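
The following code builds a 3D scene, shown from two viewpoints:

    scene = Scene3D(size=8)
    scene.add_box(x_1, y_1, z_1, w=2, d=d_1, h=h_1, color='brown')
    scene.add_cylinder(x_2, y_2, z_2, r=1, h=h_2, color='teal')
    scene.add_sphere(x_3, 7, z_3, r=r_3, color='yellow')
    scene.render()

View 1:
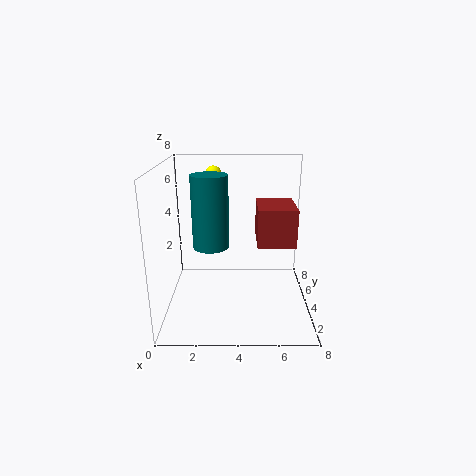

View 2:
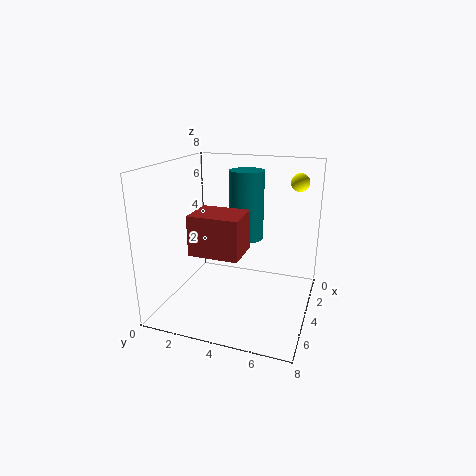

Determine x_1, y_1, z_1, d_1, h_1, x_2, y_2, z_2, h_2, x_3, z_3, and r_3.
x_1 = 5, y_1 = 2.5, z_1 = 4, d_1 = 2.5, h_1 = 2, x_2 = 2.5, y_2 = 4, z_2 = 3.5, h_2 = 4, x_3 = 2.5, z_3 = 7, r_3 = 0.5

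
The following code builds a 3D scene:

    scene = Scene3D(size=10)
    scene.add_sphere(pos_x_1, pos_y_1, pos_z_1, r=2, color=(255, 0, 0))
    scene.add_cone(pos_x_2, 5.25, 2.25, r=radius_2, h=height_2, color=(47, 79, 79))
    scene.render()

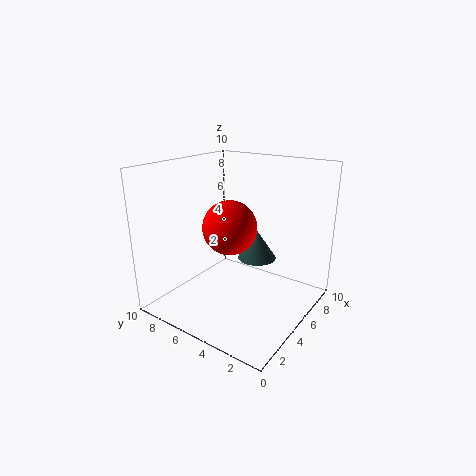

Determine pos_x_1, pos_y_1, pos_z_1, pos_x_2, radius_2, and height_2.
pos_x_1 = 5.75; pos_y_1 = 6.25; pos_z_1 = 5.25; pos_x_2 = 8; radius_2 = 1.5; height_2 = 2.25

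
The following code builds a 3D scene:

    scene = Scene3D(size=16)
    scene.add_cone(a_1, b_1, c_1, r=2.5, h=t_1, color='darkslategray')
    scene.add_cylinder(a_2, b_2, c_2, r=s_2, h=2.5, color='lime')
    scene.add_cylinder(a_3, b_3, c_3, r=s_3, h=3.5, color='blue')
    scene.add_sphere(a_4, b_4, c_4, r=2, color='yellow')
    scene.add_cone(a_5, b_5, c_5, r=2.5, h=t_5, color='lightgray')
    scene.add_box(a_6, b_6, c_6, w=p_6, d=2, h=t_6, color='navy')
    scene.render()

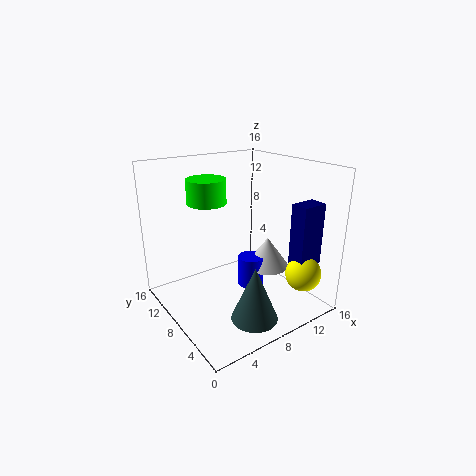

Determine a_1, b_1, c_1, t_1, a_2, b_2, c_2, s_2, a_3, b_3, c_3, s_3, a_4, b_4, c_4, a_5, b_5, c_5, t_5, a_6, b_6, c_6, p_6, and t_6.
a_1 = 7, b_1 = 3.5, c_1 = 0.5, t_1 = 6, a_2 = 4.5, b_2 = 8.5, c_2 = 12.5, s_2 = 2, a_3 = 9.5, b_3 = 7.5, c_3 = 2, s_3 = 1.5, a_4 = 13.5, b_4 = 3, c_4 = 4, a_5 = 11.5, b_5 = 7, c_5 = 4, t_5 = 3.5, a_6 = 12.5, b_6 = 2.5, c_6 = 5, p_6 = 3, t_6 = 7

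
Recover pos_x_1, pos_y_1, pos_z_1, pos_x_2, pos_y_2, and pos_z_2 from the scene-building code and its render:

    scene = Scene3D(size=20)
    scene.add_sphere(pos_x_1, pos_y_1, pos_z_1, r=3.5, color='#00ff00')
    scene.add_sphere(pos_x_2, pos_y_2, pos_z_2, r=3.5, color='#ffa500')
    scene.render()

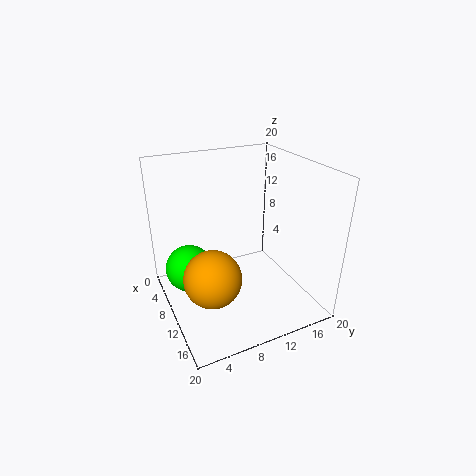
pos_x_1 = 5.5
pos_y_1 = 4
pos_z_1 = 4
pos_x_2 = 15.5
pos_y_2 = 4
pos_z_2 = 8.5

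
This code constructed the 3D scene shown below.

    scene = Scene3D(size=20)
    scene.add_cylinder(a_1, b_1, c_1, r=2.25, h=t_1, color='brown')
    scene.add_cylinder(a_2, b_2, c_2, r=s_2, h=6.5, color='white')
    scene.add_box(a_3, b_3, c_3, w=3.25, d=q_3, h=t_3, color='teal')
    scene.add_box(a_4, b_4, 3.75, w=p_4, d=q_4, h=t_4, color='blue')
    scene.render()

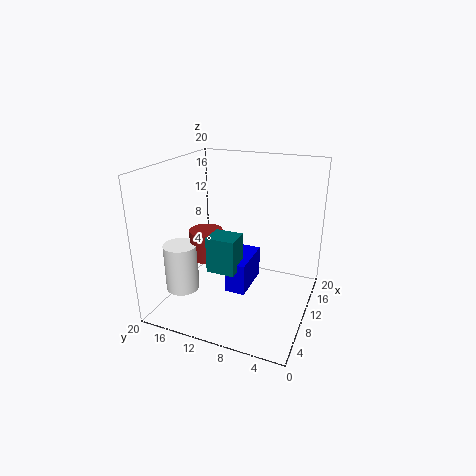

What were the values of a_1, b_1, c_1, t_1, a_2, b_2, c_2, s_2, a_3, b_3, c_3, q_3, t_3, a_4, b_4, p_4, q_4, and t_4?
a_1 = 7.75
b_1 = 13.75
c_1 = 7.5
t_1 = 4
a_2 = 5
b_2 = 16.25
c_2 = 3.5
s_2 = 2.25
a_3 = 4.75
b_3 = 8.5
c_3 = 7
q_3 = 3.75
t_3 = 4.75
a_4 = 6
b_4 = 7.5
p_4 = 6.25
q_4 = 2.75
t_4 = 4.25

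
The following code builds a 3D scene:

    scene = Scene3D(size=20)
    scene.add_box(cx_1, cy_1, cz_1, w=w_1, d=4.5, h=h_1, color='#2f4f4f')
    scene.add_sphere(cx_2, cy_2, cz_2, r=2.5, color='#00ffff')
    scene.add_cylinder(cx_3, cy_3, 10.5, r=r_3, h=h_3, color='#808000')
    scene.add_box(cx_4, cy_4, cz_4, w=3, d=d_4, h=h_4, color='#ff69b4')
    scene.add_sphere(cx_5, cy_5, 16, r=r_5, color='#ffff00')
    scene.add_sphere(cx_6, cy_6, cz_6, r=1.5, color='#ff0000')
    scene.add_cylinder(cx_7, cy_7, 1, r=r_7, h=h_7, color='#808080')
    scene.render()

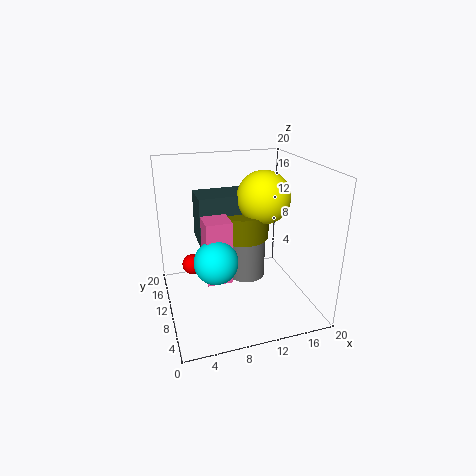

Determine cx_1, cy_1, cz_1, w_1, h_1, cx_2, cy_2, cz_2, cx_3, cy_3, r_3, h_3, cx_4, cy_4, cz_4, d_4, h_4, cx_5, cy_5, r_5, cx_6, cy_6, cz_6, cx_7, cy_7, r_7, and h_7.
cx_1 = 4.5, cy_1 = 8.5, cz_1 = 10, w_1 = 7, h_1 = 6.5, cx_2 = 5, cy_2 = 2.5, cz_2 = 11, cx_3 = 10.5, cy_3 = 9.5, r_3 = 3.5, h_3 = 3.5, cx_4 = 4, cy_4 = 2.5, cz_4 = 8, d_4 = 3, h_4 = 7.5, cx_5 = 13, cy_5 = 8.5, r_5 = 3.5, cx_6 = 4, cy_6 = 13.5, cz_6 = 5, cx_7 = 13, cy_7 = 15, r_7 = 3, h_7 = 10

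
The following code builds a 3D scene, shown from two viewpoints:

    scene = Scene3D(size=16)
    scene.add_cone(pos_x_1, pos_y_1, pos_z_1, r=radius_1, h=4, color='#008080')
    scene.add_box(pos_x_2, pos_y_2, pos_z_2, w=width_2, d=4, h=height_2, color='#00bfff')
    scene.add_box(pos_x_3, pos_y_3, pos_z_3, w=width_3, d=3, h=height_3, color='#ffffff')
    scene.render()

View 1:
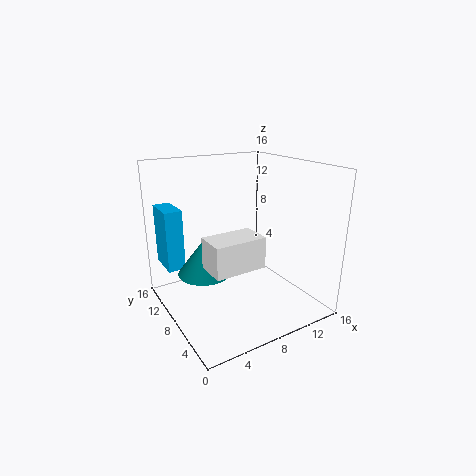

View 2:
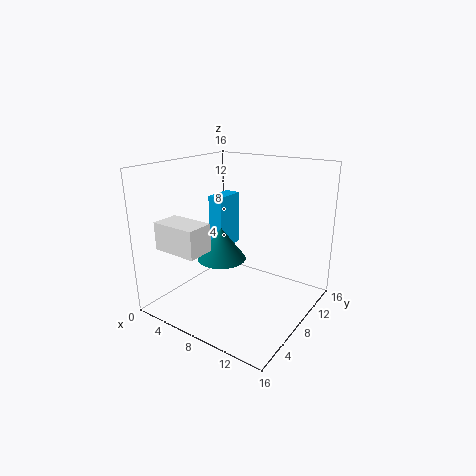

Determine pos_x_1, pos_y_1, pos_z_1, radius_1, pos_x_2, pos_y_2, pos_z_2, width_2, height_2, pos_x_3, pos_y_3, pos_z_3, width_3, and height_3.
pos_x_1 = 4.5; pos_y_1 = 9.5; pos_z_1 = 4; radius_1 = 3; pos_x_2 = 1; pos_y_2 = 11.5; pos_z_2 = 4; width_2 = 2; height_2 = 7; pos_x_3 = 2; pos_y_3 = 1.5; pos_z_3 = 7.5; width_3 = 5; height_3 = 3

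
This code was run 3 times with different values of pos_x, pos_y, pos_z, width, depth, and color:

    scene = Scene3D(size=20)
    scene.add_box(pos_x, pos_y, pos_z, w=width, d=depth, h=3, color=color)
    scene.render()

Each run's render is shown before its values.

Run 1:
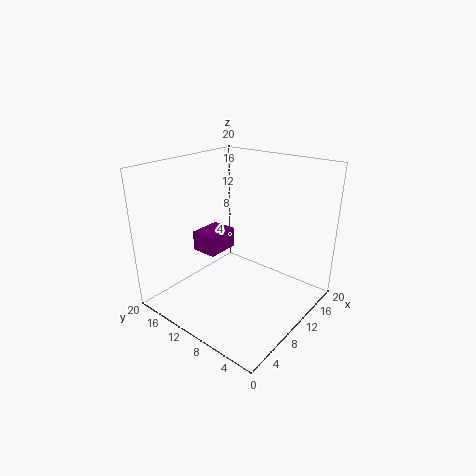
pos_x = 9
pos_y = 14
pos_z = 6
width = 5
depth = 4
color = 'purple'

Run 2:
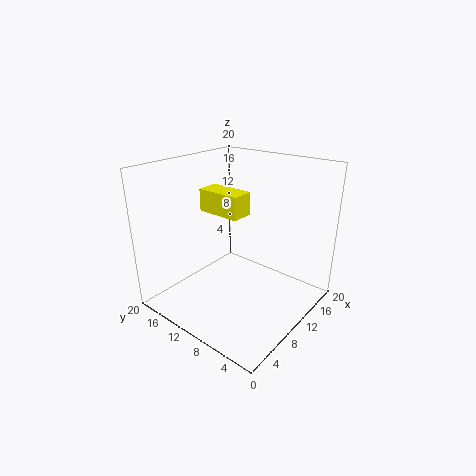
pos_x = 7
pos_y = 8
pos_z = 14
width = 3
depth = 6
color = 'yellow'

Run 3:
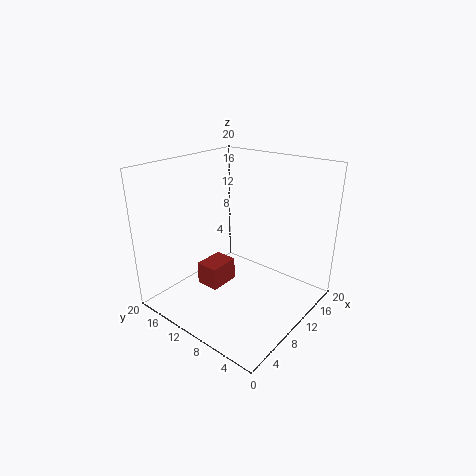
pos_x = 4
pos_y = 9
pos_z = 5
width = 4
depth = 3
color = 'brown'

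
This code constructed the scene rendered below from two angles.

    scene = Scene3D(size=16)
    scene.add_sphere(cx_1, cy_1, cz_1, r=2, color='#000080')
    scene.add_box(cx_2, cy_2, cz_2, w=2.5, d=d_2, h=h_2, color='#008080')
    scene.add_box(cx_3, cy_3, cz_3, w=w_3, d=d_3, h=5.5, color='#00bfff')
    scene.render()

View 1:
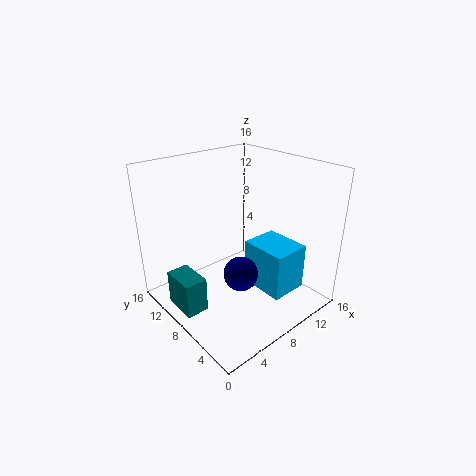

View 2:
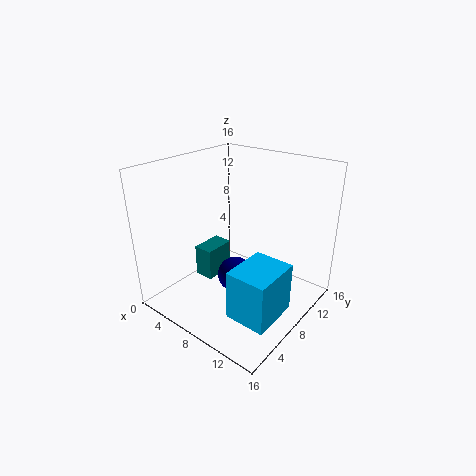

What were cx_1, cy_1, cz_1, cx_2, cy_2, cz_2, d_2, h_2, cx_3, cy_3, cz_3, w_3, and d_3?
cx_1 = 8; cy_1 = 7.5; cz_1 = 3.5; cx_2 = 1; cy_2 = 8; cz_2 = 0.5; d_2 = 4; h_2 = 4; cx_3 = 10; cy_3 = 3.5; cz_3 = 1; w_3 = 4.5; d_3 = 5.5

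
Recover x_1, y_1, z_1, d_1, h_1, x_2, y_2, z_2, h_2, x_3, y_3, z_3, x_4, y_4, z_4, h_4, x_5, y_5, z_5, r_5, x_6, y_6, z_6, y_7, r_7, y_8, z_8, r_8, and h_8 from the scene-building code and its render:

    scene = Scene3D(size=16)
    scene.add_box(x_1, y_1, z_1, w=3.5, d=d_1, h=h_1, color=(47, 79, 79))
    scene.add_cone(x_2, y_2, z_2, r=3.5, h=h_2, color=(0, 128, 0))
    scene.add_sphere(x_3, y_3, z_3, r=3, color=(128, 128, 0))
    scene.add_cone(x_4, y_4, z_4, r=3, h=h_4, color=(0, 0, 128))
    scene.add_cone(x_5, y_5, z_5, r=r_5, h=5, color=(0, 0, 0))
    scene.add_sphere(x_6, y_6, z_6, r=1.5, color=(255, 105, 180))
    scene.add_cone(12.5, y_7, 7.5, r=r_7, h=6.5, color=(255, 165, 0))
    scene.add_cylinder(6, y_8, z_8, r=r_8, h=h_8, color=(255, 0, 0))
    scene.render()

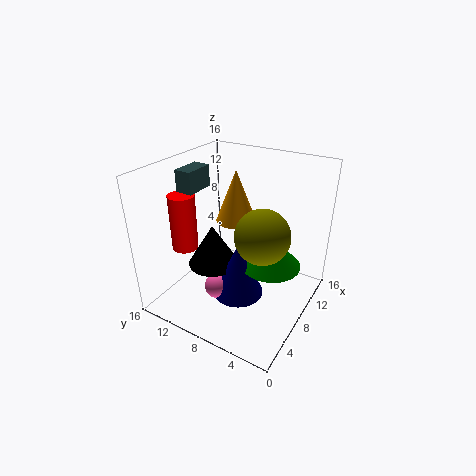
x_1 = 6.5, y_1 = 13, z_1 = 12.5, d_1 = 2, h_1 = 2.5, x_2 = 10.5, y_2 = 5, z_2 = 4, h_2 = 3.5, x_3 = 8, y_3 = 5, z_3 = 9, x_4 = 8, y_4 = 8, z_4 = 0.5, h_4 = 6.5, x_5 = 8, y_5 = 11.5, z_5 = 3.5, r_5 = 3, x_6 = 6.5, y_6 = 10, z_6 = 1.5, y_7 = 11, r_7 = 2.5, y_8 = 14, z_8 = 6, r_8 = 1.5, h_8 = 6.5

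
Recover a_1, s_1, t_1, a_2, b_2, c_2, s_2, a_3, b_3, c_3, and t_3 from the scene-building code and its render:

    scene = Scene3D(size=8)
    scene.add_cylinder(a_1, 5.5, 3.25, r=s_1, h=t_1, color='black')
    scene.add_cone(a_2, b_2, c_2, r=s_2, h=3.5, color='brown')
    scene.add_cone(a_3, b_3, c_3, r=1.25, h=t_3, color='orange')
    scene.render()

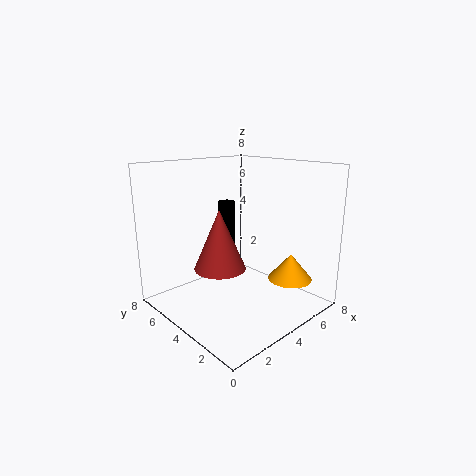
a_1 = 4.5, s_1 = 0.5, t_1 = 2.5, a_2 = 3.5, b_2 = 5, c_2 = 2, s_2 = 1.5, a_3 = 6.25, b_3 = 2, c_3 = 1.5, t_3 = 1.5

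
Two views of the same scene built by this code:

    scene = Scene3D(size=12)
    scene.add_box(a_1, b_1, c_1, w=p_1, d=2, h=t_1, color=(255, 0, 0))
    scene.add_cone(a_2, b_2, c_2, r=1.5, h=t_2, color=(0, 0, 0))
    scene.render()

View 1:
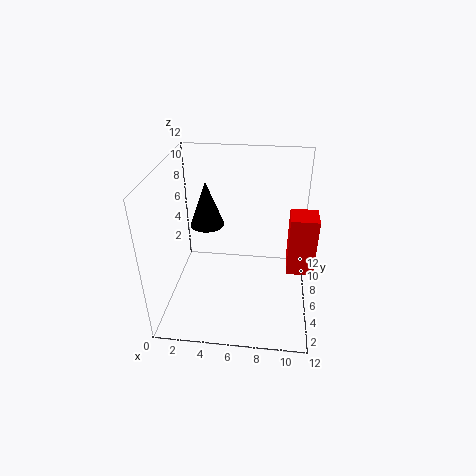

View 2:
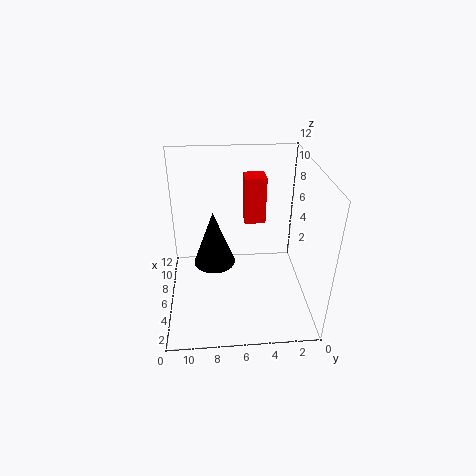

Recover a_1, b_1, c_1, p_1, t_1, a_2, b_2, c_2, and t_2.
a_1 = 10
b_1 = 3
c_1 = 5
p_1 = 2
t_1 = 4.5
a_2 = 3
b_2 = 8
c_2 = 6
t_2 = 4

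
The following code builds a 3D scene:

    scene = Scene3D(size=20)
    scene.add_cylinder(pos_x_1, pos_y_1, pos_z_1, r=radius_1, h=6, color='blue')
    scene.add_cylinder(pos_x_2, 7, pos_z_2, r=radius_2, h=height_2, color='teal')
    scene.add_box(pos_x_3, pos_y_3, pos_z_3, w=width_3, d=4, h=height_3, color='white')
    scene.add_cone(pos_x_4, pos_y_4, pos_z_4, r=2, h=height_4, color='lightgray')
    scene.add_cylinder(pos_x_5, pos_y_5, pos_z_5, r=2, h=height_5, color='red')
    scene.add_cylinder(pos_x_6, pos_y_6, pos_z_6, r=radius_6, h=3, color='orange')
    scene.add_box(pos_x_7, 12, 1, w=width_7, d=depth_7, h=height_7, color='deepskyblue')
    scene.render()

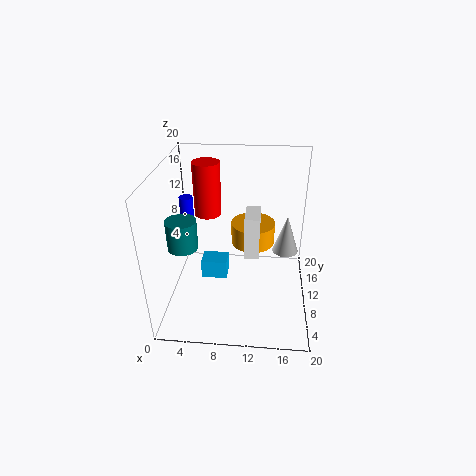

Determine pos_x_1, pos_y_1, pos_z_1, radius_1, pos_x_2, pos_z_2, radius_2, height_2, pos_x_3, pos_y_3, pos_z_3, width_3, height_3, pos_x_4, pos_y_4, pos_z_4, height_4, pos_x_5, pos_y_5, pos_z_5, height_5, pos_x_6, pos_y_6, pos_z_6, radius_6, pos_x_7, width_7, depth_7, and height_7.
pos_x_1 = 2; pos_y_1 = 14; pos_z_1 = 8; radius_1 = 1; pos_x_2 = 3; pos_z_2 = 10; radius_2 = 2; height_2 = 4; pos_x_3 = 11; pos_y_3 = 8; pos_z_3 = 8; width_3 = 2; height_3 = 6; pos_x_4 = 17; pos_y_4 = 15; pos_z_4 = 5; height_4 = 6; pos_x_5 = 5; pos_y_5 = 15; pos_z_5 = 11; height_5 = 8; pos_x_6 = 12; pos_y_6 = 11; pos_z_6 = 9; radius_6 = 3; pos_x_7 = 4; width_7 = 4; depth_7 = 3; height_7 = 3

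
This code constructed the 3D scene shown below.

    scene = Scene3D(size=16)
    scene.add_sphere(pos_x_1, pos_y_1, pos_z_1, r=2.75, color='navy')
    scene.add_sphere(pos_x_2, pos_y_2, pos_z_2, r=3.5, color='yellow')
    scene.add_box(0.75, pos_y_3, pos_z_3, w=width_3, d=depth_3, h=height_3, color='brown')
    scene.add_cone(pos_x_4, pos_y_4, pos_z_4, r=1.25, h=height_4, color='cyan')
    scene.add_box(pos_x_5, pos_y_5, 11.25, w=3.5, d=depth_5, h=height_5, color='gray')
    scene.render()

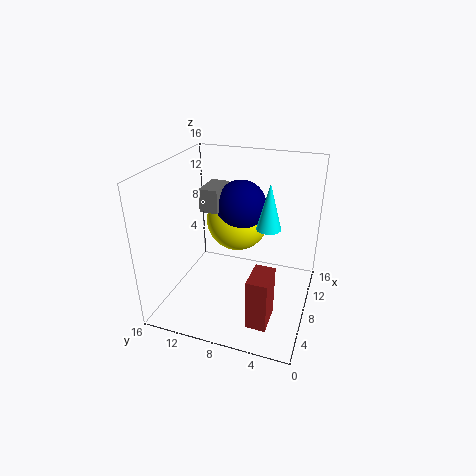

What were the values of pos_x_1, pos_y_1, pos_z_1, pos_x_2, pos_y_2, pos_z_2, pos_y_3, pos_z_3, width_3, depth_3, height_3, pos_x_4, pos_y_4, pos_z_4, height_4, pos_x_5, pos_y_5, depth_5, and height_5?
pos_x_1 = 9; pos_y_1 = 8; pos_z_1 = 11.5; pos_x_2 = 10; pos_y_2 = 8.75; pos_z_2 = 9.25; pos_y_3 = 2.75; pos_z_3 = 2.5; width_3 = 3.25; depth_3 = 2; height_3 = 5.25; pos_x_4 = 6.5; pos_y_4 = 4.25; pos_z_4 = 10.5; height_4 = 4.75; pos_x_5 = 6.5; pos_y_5 = 9.75; depth_5 = 2; height_5 = 2.5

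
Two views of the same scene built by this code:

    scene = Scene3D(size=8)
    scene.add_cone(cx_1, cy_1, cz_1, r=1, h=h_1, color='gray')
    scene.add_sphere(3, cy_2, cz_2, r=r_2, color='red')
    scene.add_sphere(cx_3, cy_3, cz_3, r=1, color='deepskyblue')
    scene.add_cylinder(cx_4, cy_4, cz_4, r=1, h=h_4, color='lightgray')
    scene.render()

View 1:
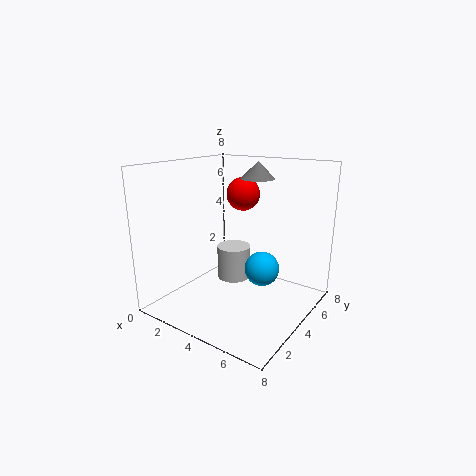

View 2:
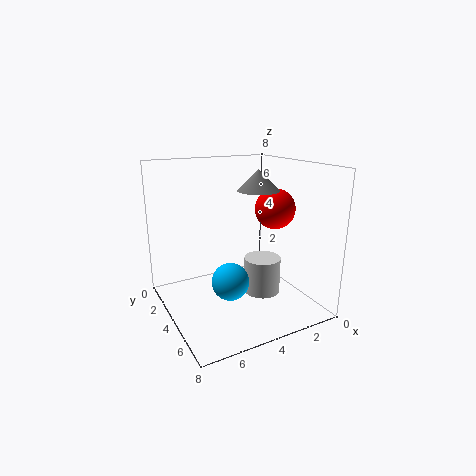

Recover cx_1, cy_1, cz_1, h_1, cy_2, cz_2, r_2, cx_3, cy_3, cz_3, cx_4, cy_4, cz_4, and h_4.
cx_1 = 4; cy_1 = 6; cz_1 = 7; h_1 = 1; cy_2 = 6; cz_2 = 6; r_2 = 1; cx_3 = 5; cy_3 = 5; cz_3 = 2; cx_4 = 3; cy_4 = 5; cz_4 = 1; h_4 = 2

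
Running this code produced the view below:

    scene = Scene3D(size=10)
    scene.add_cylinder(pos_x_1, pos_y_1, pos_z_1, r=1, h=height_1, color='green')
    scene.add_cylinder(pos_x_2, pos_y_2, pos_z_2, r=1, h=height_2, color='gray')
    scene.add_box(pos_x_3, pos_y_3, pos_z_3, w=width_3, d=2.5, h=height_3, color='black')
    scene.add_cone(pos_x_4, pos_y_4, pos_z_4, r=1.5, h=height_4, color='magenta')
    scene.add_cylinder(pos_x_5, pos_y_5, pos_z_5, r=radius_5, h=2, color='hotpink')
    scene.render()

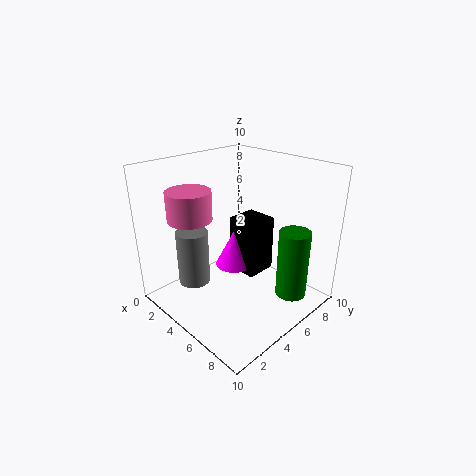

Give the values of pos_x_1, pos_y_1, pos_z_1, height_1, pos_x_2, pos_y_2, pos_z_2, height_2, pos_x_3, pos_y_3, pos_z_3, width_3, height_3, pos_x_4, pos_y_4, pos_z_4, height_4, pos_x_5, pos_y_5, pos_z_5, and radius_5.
pos_x_1 = 9
pos_y_1 = 6
pos_z_1 = 2
height_1 = 4.5
pos_x_2 = 4.5
pos_y_2 = 1.5
pos_z_2 = 3
height_2 = 3.5
pos_x_3 = 2
pos_y_3 = 7
pos_z_3 = 0.5
width_3 = 2.5
height_3 = 4.5
pos_x_4 = 2.5
pos_y_4 = 7
pos_z_4 = 1
height_4 = 3
pos_x_5 = 3
pos_y_5 = 2.5
pos_z_5 = 6.5
radius_5 = 1.5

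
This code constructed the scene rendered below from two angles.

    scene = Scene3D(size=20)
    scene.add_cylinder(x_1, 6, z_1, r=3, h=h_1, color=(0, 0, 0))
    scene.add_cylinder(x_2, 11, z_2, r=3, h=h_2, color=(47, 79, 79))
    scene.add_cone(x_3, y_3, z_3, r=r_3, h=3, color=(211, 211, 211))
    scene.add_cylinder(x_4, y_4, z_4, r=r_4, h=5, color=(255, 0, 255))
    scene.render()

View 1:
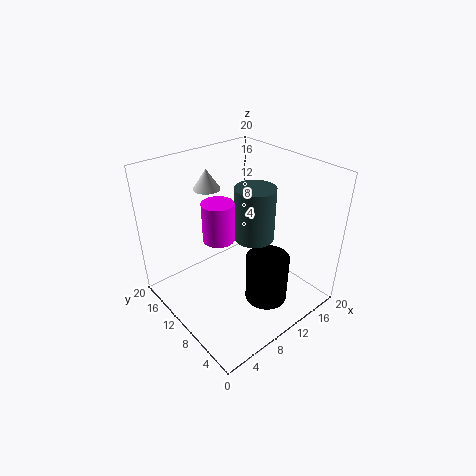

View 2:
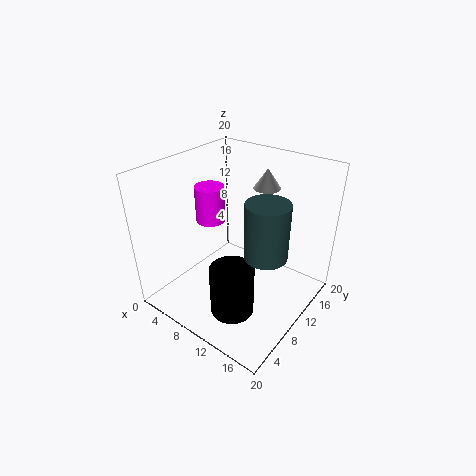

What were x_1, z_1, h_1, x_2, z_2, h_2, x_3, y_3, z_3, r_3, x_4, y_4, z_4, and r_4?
x_1 = 12; z_1 = 1; h_1 = 7; x_2 = 14; z_2 = 8; h_2 = 8; x_3 = 10; y_3 = 17; z_3 = 15; r_3 = 2; x_4 = 6; y_4 = 9; z_4 = 12; r_4 = 2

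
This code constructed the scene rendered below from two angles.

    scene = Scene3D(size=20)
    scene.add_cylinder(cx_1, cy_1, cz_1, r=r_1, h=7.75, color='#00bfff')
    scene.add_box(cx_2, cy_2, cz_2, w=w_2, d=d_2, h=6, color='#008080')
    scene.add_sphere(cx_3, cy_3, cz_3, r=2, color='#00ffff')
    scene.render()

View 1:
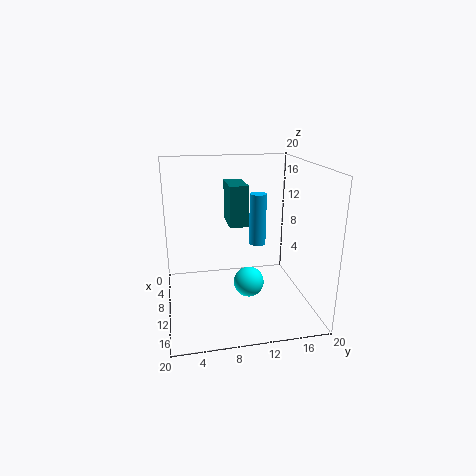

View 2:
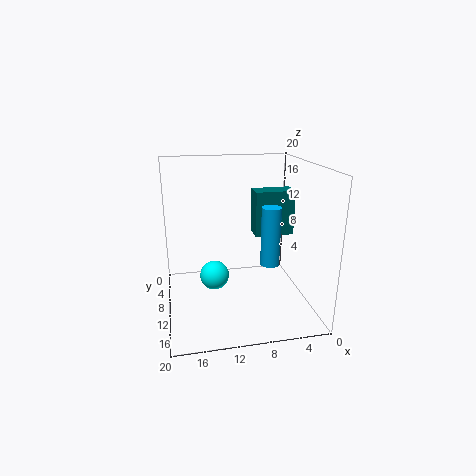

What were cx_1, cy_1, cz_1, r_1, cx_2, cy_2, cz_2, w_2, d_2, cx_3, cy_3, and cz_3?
cx_1 = 6.5
cy_1 = 13.75
cz_1 = 7.5
r_1 = 1.25
cx_2 = 2.75
cy_2 = 9.25
cz_2 = 10.75
w_2 = 5.25
d_2 = 2.75
cx_3 = 13.5
cy_3 = 10.75
cz_3 = 5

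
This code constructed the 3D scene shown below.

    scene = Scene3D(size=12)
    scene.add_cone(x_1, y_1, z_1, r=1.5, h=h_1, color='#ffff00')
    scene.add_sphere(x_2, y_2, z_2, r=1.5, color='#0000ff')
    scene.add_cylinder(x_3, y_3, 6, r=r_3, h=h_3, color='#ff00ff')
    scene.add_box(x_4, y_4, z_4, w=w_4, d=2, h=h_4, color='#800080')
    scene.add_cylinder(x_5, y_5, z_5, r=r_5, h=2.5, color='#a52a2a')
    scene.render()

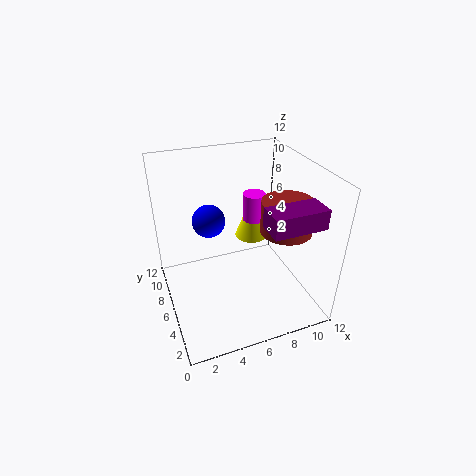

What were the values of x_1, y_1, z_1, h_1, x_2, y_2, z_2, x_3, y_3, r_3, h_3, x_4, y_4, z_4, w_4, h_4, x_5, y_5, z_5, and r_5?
x_1 = 8.5
y_1 = 9
z_1 = 4
h_1 = 4
x_2 = 4.5
y_2 = 9.5
z_2 = 6
x_3 = 8.5
y_3 = 8.5
r_3 = 1
h_3 = 2.5
x_4 = 6.5
y_4 = 0.5
z_4 = 9
w_4 = 4
h_4 = 1.5
x_5 = 9
y_5 = 3.5
z_5 = 7.5
r_5 = 2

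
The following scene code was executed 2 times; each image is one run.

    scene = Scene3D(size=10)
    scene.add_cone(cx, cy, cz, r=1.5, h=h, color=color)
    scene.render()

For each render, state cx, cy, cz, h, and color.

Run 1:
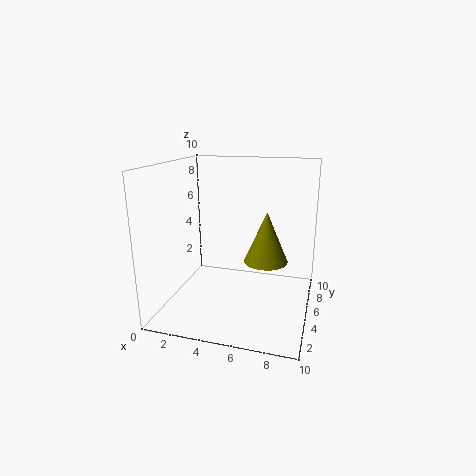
cx = 7, cy = 5, cz = 3.5, h = 3.5, color = 'olive'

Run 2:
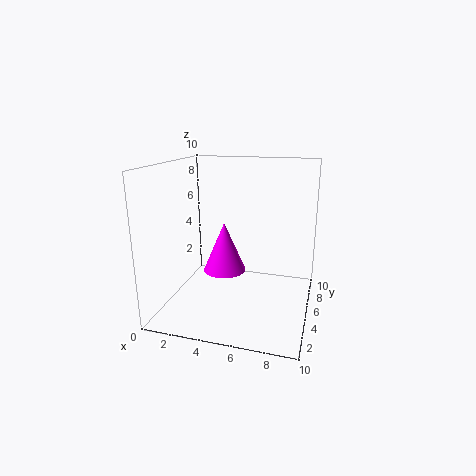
cx = 4, cy = 5, cz = 2.5, h = 3.5, color = 'magenta'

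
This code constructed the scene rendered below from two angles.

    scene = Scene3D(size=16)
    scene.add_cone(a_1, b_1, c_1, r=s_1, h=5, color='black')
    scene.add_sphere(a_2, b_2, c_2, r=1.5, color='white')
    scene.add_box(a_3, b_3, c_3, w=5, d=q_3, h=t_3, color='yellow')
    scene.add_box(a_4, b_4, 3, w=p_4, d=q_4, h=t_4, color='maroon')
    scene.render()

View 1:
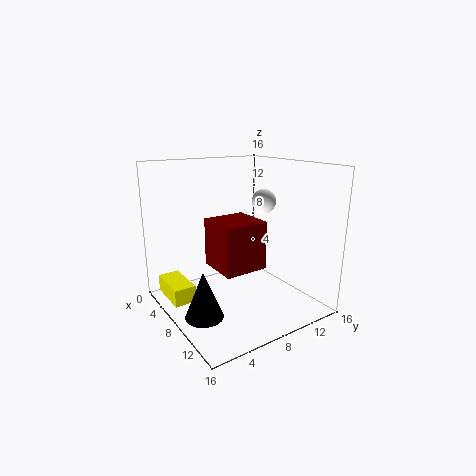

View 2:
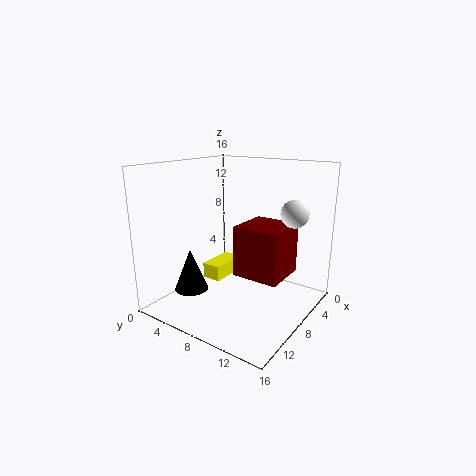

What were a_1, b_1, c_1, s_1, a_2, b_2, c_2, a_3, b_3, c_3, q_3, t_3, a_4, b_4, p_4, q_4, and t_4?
a_1 = 10
b_1 = 2.5
c_1 = 1
s_1 = 2
a_2 = 5.5
b_2 = 13.5
c_2 = 11
a_3 = 1
b_3 = 1
c_3 = 0.5
q_3 = 2.5
t_3 = 2
a_4 = 2
b_4 = 7
p_4 = 5.5
q_4 = 5.5
t_4 = 6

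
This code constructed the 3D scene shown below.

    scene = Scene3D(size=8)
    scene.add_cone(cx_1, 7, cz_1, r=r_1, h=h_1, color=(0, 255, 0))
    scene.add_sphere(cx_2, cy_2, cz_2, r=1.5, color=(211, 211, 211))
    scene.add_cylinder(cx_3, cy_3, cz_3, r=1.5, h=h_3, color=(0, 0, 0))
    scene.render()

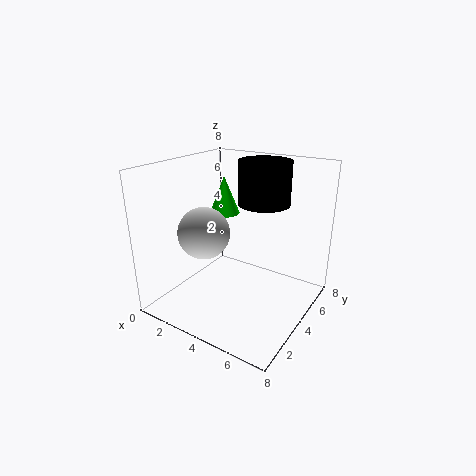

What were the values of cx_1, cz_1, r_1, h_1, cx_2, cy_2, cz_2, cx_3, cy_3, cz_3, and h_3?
cx_1 = 1; cz_1 = 4; r_1 = 1; h_1 = 2.5; cx_2 = 2; cy_2 = 3.5; cz_2 = 4; cx_3 = 4.5; cy_3 = 6; cz_3 = 5.5; h_3 = 2.5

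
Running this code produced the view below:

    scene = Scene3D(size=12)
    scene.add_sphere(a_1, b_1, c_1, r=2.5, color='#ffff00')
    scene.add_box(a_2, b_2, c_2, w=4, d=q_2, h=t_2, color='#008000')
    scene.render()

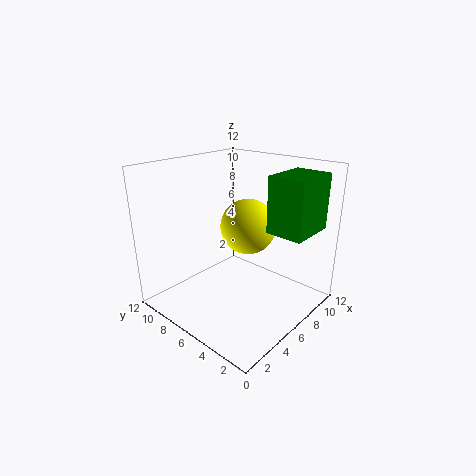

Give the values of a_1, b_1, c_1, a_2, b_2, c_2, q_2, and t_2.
a_1 = 8.5
b_1 = 7
c_1 = 6
a_2 = 6.5
b_2 = 0.5
c_2 = 7
q_2 = 3
t_2 = 4.5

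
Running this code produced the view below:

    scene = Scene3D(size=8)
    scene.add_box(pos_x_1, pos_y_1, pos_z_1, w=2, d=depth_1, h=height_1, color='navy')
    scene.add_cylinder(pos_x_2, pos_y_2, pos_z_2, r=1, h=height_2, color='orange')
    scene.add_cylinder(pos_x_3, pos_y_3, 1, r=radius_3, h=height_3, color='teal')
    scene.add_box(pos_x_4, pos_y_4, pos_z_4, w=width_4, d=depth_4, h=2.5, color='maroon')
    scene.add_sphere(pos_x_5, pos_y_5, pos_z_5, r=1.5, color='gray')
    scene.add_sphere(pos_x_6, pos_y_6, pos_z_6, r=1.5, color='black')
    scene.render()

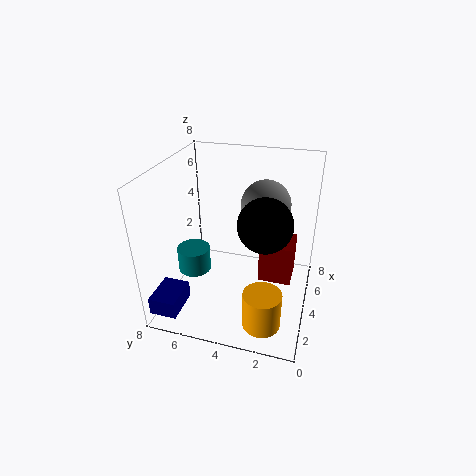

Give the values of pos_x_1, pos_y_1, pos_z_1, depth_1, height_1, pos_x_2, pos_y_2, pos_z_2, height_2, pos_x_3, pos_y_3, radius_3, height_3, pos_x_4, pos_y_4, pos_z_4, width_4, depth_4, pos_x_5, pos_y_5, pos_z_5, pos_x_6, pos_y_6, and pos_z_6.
pos_x_1 = 0.5; pos_y_1 = 6.5; pos_z_1 = 0.5; depth_1 = 1.5; height_1 = 1; pos_x_2 = 1.5; pos_y_2 = 2; pos_z_2 = 0.5; height_2 = 2; pos_x_3 = 4.5; pos_y_3 = 7; radius_3 = 1; height_3 = 1.5; pos_x_4 = 5; pos_y_4 = 1; pos_z_4 = 0.5; width_4 = 2; depth_4 = 2; pos_x_5 = 6.5; pos_y_5 = 3; pos_z_5 = 5; pos_x_6 = 4; pos_y_6 = 2.5; pos_z_6 = 5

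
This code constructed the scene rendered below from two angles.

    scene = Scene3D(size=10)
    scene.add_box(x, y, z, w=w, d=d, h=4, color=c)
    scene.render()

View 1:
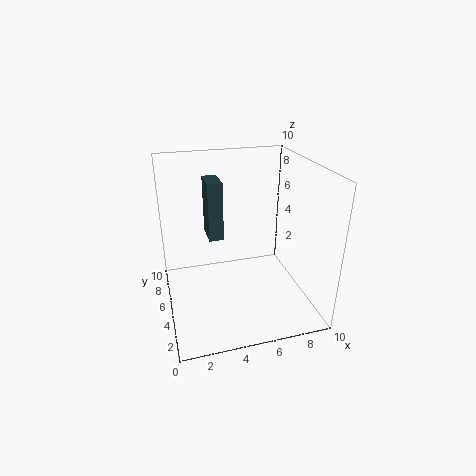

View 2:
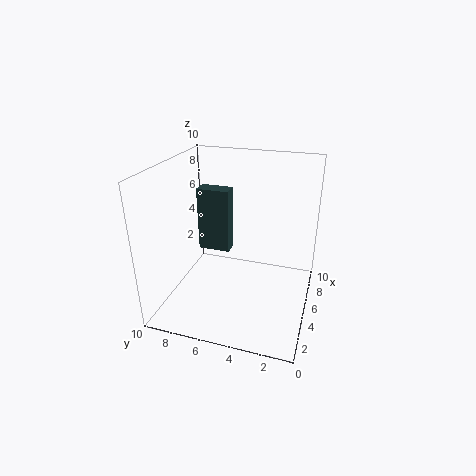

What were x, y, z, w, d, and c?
x = 3, y = 5, z = 5, w = 1, d = 2, c = 'darkslategray'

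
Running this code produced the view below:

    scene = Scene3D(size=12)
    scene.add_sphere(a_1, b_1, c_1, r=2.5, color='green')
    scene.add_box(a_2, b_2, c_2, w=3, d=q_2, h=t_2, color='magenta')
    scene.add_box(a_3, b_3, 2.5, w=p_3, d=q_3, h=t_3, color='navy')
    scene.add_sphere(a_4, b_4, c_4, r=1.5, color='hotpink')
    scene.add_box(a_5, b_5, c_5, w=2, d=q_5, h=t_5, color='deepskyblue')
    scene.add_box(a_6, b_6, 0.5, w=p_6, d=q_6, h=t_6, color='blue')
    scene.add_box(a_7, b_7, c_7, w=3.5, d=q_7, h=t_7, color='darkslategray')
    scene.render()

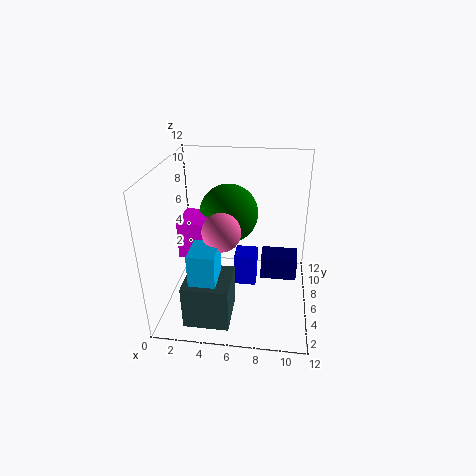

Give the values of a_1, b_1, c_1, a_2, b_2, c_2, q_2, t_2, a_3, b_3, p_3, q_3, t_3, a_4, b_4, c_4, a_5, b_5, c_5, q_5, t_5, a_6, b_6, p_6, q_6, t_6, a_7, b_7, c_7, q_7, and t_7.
a_1 = 5, b_1 = 7.5, c_1 = 7.5, a_2 = 1.5, b_2 = 4, c_2 = 5, q_2 = 3, t_2 = 3, a_3 = 8, b_3 = 5.5, p_3 = 3, q_3 = 2, t_3 = 2, a_4 = 5, b_4 = 4, c_4 = 7.5, a_5 = 3, b_5 = 1, c_5 = 4.5, q_5 = 2.5, t_5 = 2.5, a_6 = 5.5, b_6 = 7, p_6 = 2, q_6 = 2, t_6 = 3, a_7 = 2.5, b_7 = 0.5, c_7 = 1, q_7 = 3.5, t_7 = 3.5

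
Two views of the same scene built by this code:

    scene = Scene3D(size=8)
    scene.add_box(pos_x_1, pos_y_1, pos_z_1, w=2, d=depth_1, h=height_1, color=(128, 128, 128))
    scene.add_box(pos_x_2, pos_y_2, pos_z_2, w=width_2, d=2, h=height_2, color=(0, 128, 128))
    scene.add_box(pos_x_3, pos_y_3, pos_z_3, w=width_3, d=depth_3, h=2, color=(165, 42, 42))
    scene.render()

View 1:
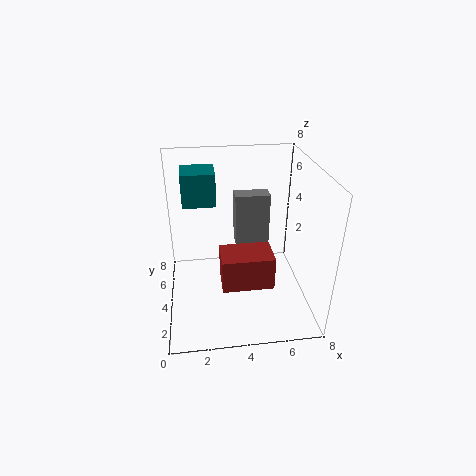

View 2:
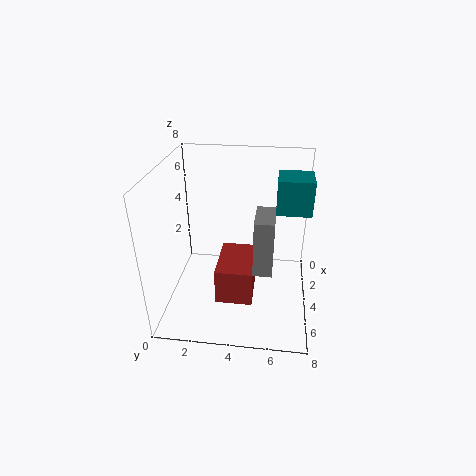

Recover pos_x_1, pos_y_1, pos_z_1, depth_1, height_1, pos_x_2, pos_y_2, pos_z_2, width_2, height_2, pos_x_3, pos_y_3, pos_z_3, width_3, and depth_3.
pos_x_1 = 4, pos_y_1 = 5, pos_z_1 = 3, depth_1 = 1, height_1 = 3, pos_x_2 = 1, pos_y_2 = 6, pos_z_2 = 5, width_2 = 2, height_2 = 2, pos_x_3 = 3, pos_y_3 = 3, pos_z_3 = 1, width_3 = 3, depth_3 = 2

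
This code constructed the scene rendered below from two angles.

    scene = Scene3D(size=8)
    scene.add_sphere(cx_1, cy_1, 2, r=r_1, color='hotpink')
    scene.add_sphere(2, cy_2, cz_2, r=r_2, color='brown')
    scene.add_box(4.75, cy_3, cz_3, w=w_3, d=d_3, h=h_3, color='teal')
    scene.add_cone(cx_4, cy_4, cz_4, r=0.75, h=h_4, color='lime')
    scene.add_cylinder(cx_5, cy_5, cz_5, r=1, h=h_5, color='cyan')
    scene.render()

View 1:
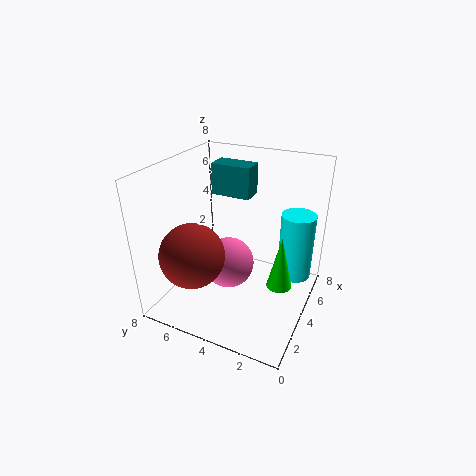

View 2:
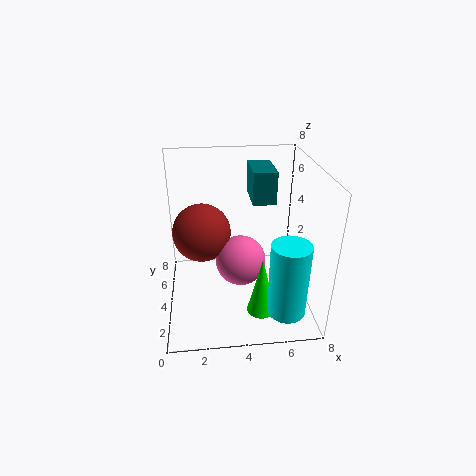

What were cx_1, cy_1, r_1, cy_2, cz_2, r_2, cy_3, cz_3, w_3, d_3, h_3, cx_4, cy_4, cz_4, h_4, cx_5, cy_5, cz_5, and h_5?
cx_1 = 4.25, cy_1 = 4.75, r_1 = 1.5, cy_2 = 5.75, cz_2 = 3.5, r_2 = 1.75, cy_3 = 3.75, cz_3 = 6, w_3 = 1.25, d_3 = 2.25, h_3 = 1.75, cx_4 = 5, cy_4 = 1.75, cz_4 = 0.75, h_4 = 3.25, cx_5 = 6.25, cy_5 = 1.25, cz_5 = 1, h_5 = 4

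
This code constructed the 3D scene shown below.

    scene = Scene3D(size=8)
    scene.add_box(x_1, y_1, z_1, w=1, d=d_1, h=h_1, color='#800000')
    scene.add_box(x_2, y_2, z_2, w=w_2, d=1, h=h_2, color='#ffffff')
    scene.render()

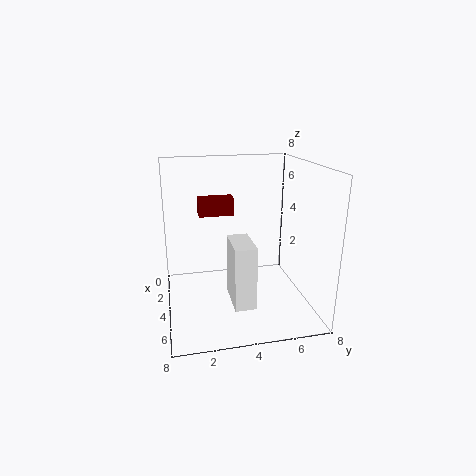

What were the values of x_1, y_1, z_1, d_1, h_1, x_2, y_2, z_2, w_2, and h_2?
x_1 = 2, y_1 = 2, z_1 = 5, d_1 = 2, h_1 = 1, x_2 = 6, y_2 = 3, z_2 = 2, w_2 = 2, h_2 = 3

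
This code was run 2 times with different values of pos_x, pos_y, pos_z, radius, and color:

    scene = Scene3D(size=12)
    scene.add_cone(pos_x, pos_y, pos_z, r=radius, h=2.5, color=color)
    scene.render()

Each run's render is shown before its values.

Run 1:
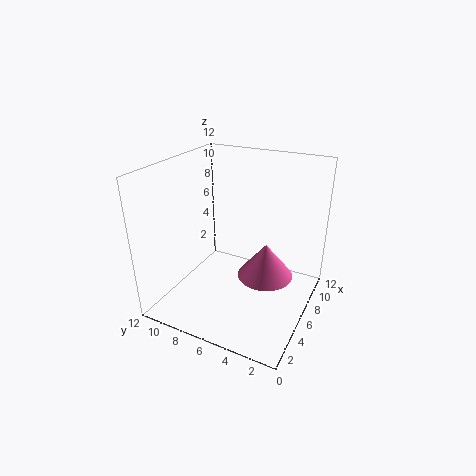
pos_x = 3.5
pos_y = 2.5
pos_z = 5
radius = 2
color = 'hotpink'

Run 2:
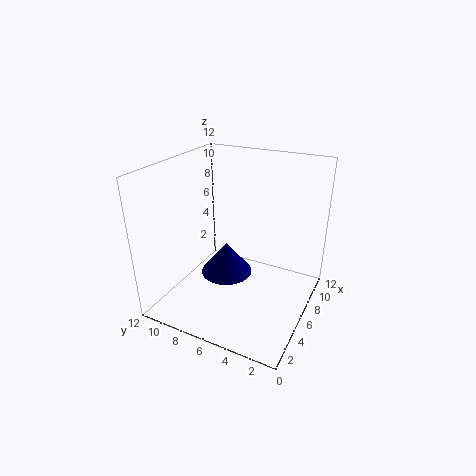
pos_x = 4
pos_y = 6
pos_z = 4
radius = 2
color = 'navy'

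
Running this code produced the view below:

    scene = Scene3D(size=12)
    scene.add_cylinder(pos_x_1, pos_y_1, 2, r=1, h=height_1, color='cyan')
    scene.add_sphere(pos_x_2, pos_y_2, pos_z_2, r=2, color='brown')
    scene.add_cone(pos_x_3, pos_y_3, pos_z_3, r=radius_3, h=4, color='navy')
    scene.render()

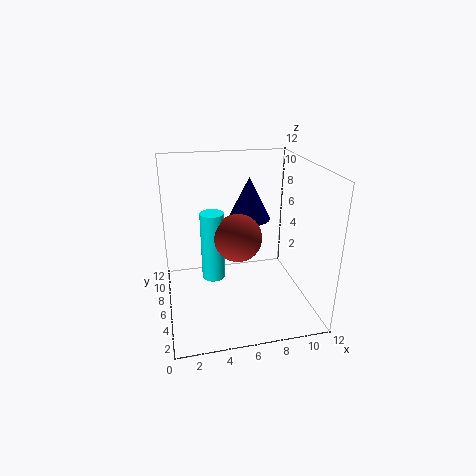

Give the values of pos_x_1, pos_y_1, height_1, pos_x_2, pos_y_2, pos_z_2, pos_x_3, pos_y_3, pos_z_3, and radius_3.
pos_x_1 = 4; pos_y_1 = 7; height_1 = 6; pos_x_2 = 6; pos_y_2 = 6; pos_z_2 = 6; pos_x_3 = 8; pos_y_3 = 10; pos_z_3 = 6; radius_3 = 2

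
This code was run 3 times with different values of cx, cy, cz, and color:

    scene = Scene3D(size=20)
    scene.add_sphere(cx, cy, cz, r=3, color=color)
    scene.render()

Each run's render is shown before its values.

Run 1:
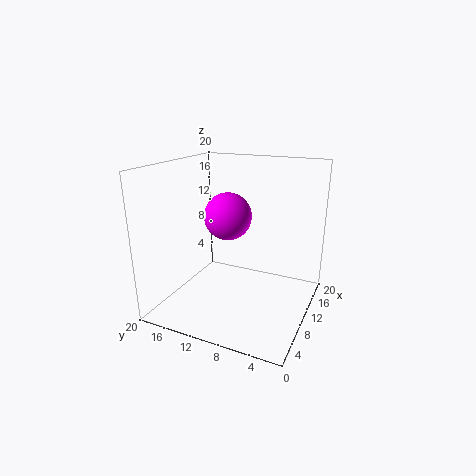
cx = 7
cy = 10
cz = 14
color = 'magenta'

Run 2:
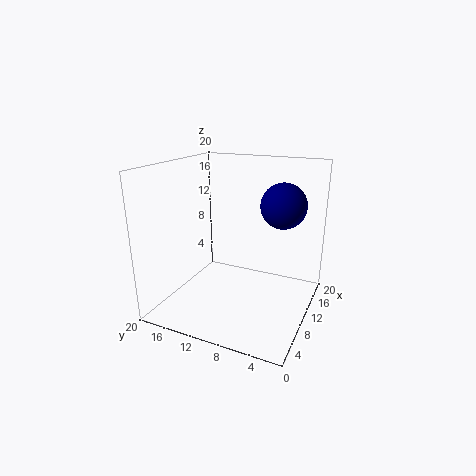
cx = 11
cy = 4
cz = 15
color = 'navy'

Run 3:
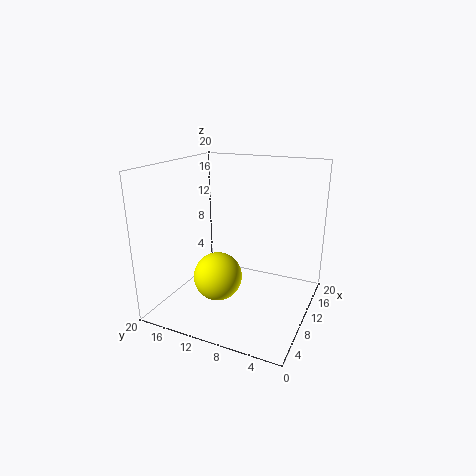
cx = 4
cy = 10
cz = 7
color = 'yellow'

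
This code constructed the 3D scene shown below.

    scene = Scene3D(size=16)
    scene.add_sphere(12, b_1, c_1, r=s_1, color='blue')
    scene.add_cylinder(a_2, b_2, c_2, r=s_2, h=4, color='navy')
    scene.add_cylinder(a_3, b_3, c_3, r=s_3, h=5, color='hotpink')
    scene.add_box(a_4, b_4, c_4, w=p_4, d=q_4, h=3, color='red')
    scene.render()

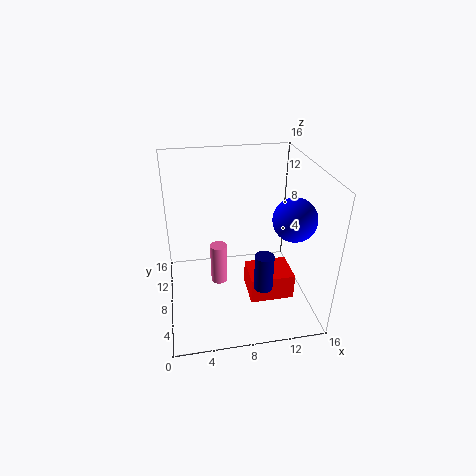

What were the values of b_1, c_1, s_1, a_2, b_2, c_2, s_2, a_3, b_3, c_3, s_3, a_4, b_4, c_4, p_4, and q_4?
b_1 = 2, c_1 = 13, s_1 = 2, a_2 = 10, b_2 = 4, c_2 = 4, s_2 = 1, a_3 = 6, b_3 = 10, c_3 = 1, s_3 = 1, a_4 = 9, b_4 = 5, c_4 = 1, p_4 = 5, q_4 = 4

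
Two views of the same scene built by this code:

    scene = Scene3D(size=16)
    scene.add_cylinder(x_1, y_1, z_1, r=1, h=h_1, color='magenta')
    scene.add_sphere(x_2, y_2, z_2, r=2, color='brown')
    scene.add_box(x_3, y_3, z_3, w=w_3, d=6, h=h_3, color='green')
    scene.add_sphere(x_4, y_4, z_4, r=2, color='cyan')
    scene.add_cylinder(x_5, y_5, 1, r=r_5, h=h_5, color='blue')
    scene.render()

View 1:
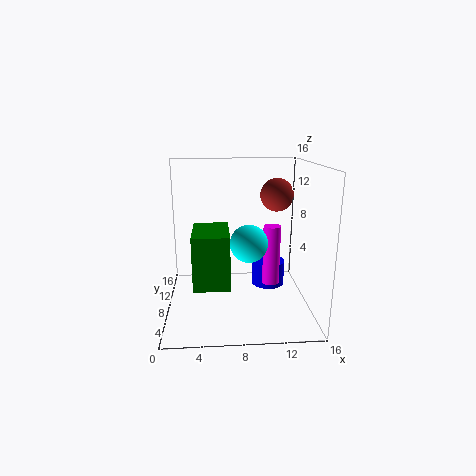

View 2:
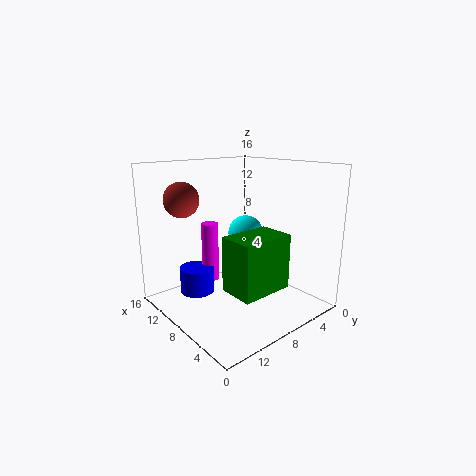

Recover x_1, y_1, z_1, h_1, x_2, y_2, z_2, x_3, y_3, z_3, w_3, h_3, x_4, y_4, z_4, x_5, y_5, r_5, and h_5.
x_1 = 12
y_1 = 9
z_1 = 2
h_1 = 7
x_2 = 13
y_2 = 12
z_2 = 12
x_3 = 3
y_3 = 5
z_3 = 3
w_3 = 4
h_3 = 6
x_4 = 9
y_4 = 6
z_4 = 8
x_5 = 12
y_5 = 11
r_5 = 2
h_5 = 3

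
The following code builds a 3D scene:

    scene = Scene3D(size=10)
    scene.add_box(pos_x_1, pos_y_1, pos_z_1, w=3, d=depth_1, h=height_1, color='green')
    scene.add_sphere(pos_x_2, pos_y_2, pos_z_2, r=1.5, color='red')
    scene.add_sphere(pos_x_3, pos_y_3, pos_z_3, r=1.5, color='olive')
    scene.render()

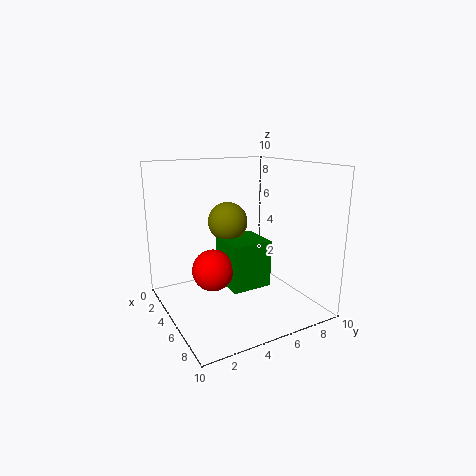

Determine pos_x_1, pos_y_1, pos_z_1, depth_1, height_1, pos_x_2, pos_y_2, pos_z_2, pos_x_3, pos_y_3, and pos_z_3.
pos_x_1 = 2.5
pos_y_1 = 4.5
pos_z_1 = 1
depth_1 = 3
height_1 = 3.5
pos_x_2 = 4
pos_y_2 = 3.5
pos_z_2 = 2.5
pos_x_3 = 2.5
pos_y_3 = 5.5
pos_z_3 = 5.5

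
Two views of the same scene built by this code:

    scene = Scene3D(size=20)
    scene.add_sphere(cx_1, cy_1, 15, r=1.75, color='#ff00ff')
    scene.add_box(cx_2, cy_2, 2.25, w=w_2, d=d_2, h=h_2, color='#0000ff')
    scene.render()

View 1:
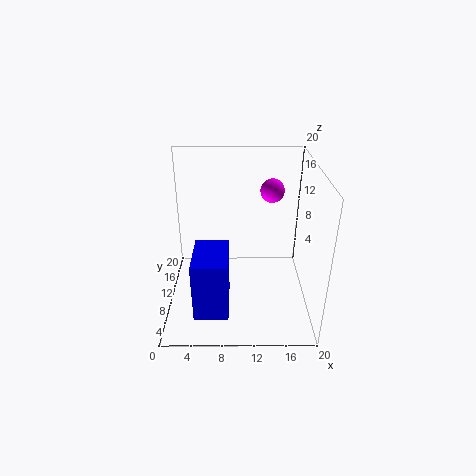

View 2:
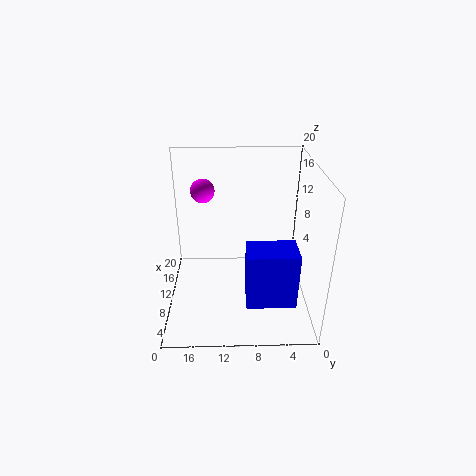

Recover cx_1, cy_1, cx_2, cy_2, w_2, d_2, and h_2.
cx_1 = 15; cy_1 = 15; cx_2 = 4.25; cy_2 = 2.25; w_2 = 4.5; d_2 = 6.75; h_2 = 8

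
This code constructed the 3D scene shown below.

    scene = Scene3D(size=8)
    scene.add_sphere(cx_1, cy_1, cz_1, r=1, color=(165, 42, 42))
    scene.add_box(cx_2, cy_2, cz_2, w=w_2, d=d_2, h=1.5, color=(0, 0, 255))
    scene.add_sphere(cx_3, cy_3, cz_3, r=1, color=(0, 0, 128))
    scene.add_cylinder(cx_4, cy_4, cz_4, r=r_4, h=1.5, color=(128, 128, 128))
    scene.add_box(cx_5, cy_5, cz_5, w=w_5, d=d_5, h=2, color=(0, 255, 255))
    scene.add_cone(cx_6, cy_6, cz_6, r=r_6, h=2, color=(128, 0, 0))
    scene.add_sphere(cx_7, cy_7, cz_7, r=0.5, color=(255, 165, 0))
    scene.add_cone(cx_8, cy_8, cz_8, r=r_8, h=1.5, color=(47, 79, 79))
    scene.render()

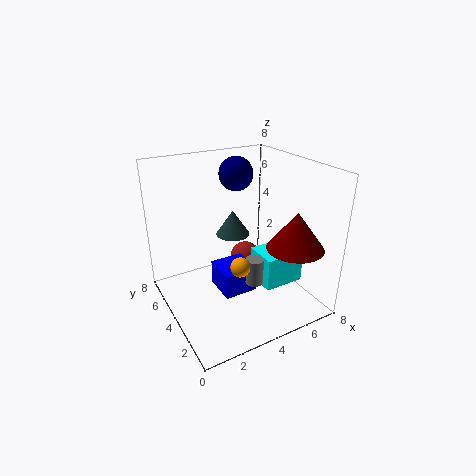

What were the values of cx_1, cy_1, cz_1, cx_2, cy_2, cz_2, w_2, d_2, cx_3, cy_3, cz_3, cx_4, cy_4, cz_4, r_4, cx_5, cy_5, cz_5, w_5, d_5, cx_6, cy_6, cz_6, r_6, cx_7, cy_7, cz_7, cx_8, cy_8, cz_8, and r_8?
cx_1 = 6
cy_1 = 6.5
cz_1 = 1
cx_2 = 3
cy_2 = 3.5
cz_2 = 0.5
w_2 = 2
d_2 = 2
cx_3 = 5
cy_3 = 6
cz_3 = 7
cx_4 = 4.5
cy_4 = 3
cz_4 = 1.5
r_4 = 0.5
cx_5 = 5.5
cy_5 = 3
cz_5 = 0.5
w_5 = 2.5
d_5 = 2
cx_6 = 6
cy_6 = 1.5
cz_6 = 4
r_6 = 1.5
cx_7 = 3
cy_7 = 2
cz_7 = 3.5
cx_8 = 4.5
cy_8 = 5.5
cz_8 = 3.5
r_8 = 1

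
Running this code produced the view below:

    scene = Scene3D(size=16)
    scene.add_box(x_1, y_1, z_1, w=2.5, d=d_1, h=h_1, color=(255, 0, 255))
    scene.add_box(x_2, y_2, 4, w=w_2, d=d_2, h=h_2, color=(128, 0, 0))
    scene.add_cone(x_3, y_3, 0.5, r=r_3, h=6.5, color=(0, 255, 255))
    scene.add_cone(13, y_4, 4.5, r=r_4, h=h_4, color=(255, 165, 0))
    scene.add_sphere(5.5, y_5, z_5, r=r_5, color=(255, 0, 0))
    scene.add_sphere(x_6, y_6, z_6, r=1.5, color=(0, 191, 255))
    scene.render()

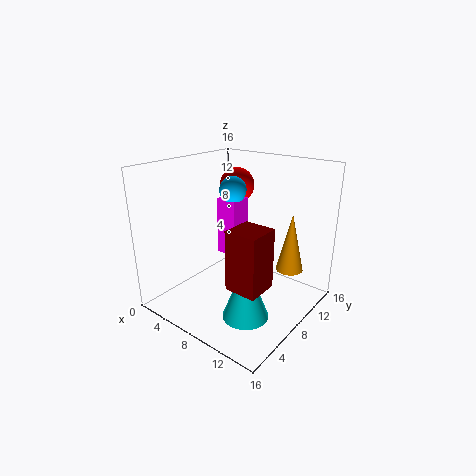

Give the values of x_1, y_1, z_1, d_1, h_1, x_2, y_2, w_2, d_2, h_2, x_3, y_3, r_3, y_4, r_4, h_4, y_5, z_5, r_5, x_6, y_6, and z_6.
x_1 = 5, y_1 = 8, z_1 = 5.5, d_1 = 2.5, h_1 = 6.5, x_2 = 9.5, y_2 = 4, w_2 = 3.5, d_2 = 3.5, h_2 = 6.5, x_3 = 11, y_3 = 5.5, r_3 = 2.5, y_4 = 11, r_4 = 1.5, h_4 = 6.5, y_5 = 11, z_5 = 13, r_5 = 2, x_6 = 6.5, y_6 = 9, z_6 = 13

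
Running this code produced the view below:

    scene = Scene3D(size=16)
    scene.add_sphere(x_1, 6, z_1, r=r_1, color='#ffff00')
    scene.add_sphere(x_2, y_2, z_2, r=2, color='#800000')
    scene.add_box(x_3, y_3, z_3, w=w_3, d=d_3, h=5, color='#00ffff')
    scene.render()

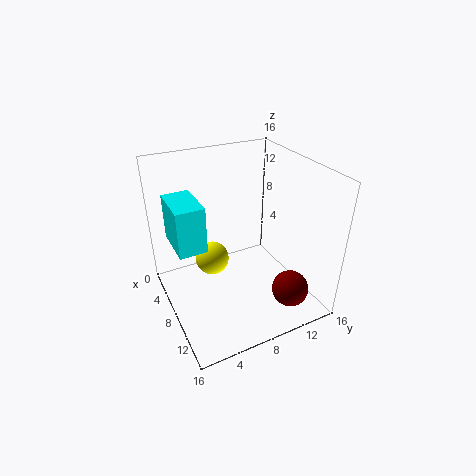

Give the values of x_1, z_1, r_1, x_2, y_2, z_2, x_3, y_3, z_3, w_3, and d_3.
x_1 = 5; z_1 = 4; r_1 = 2; x_2 = 13; y_2 = 12; z_2 = 3; x_3 = 4; y_3 = 1; z_3 = 8; w_3 = 5; d_3 = 3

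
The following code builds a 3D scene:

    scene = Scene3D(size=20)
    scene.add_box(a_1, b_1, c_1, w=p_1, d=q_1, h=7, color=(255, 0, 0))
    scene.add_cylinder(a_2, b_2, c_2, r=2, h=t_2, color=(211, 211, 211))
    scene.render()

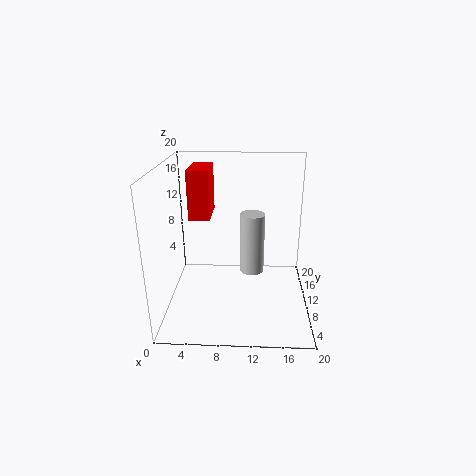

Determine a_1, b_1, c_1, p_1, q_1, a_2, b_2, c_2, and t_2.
a_1 = 3, b_1 = 11, c_1 = 12, p_1 = 3, q_1 = 6, a_2 = 12, b_2 = 17, c_2 = 1, t_2 = 10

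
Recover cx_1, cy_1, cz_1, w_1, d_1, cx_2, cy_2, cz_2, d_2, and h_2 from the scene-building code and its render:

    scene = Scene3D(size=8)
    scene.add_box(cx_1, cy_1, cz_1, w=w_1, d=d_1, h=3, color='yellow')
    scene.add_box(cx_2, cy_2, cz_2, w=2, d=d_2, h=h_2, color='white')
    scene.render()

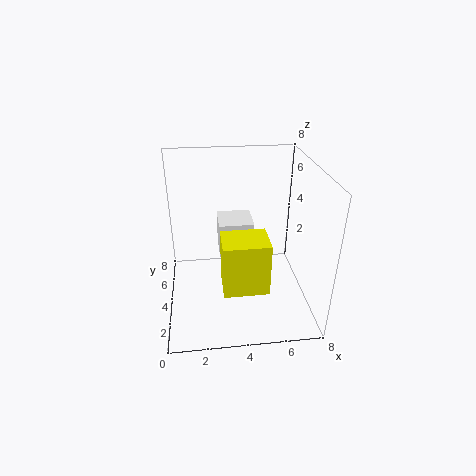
cx_1 = 3; cy_1 = 2; cz_1 = 1.5; w_1 = 2.5; d_1 = 2; cx_2 = 3; cy_2 = 4.5; cz_2 = 2.5; d_2 = 2; h_2 = 2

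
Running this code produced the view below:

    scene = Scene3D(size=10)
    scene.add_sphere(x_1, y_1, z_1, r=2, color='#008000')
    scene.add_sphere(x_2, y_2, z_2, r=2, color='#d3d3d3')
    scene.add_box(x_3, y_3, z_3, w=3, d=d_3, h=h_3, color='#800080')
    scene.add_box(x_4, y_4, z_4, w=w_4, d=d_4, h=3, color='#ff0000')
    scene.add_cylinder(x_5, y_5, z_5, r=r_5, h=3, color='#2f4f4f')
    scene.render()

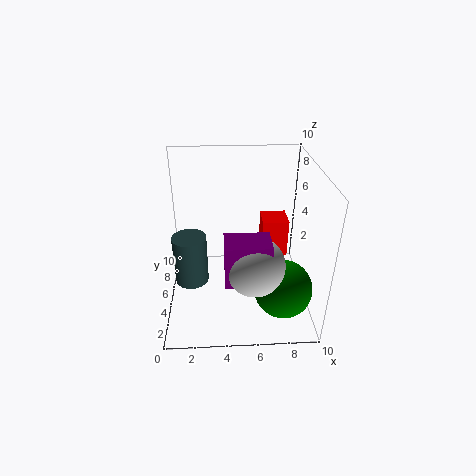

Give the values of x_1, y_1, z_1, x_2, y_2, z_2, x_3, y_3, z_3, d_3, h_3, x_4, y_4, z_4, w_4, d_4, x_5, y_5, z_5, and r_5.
x_1 = 8, y_1 = 3, z_1 = 2, x_2 = 6, y_2 = 3, z_2 = 4, x_3 = 4, y_3 = 2, z_3 = 3, d_3 = 2, h_3 = 3, x_4 = 7, y_4 = 7, z_4 = 2, w_4 = 2, d_4 = 2, x_5 = 2, y_5 = 2, z_5 = 4, r_5 = 1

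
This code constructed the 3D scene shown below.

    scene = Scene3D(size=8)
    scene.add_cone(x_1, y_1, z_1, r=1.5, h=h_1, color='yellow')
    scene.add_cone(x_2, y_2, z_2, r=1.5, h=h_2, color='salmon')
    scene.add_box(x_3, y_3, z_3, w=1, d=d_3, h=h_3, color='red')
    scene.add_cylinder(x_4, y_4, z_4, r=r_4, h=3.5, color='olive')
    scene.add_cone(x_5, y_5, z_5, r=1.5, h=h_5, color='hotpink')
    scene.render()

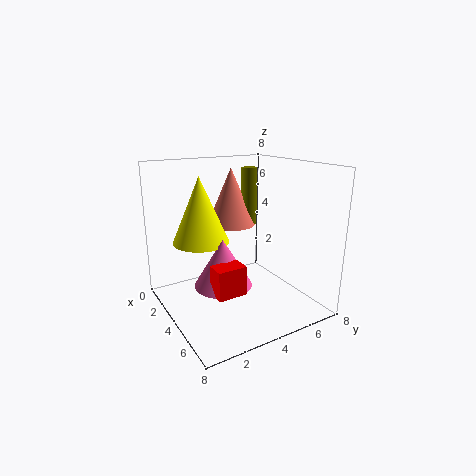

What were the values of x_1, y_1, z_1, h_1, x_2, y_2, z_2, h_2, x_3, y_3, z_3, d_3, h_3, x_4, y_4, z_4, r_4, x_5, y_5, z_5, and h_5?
x_1 = 3.5, y_1 = 2, z_1 = 4, h_1 = 3.5, x_2 = 1.5, y_2 = 5, z_2 = 4, h_2 = 3.5, x_3 = 5.5, y_3 = 1.5, z_3 = 2, d_3 = 1.5, h_3 = 1.5, x_4 = 2, y_4 = 6, z_4 = 4, r_4 = 0.5, x_5 = 5, y_5 = 2.5, z_5 = 2, h_5 = 2.5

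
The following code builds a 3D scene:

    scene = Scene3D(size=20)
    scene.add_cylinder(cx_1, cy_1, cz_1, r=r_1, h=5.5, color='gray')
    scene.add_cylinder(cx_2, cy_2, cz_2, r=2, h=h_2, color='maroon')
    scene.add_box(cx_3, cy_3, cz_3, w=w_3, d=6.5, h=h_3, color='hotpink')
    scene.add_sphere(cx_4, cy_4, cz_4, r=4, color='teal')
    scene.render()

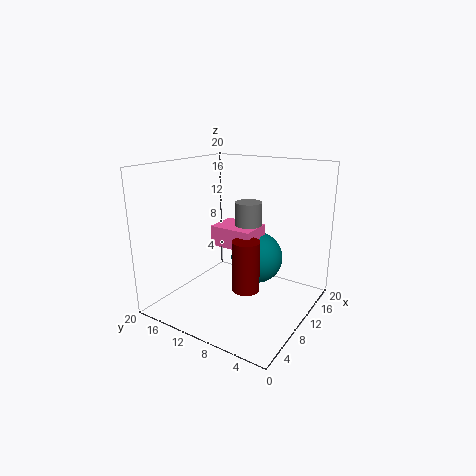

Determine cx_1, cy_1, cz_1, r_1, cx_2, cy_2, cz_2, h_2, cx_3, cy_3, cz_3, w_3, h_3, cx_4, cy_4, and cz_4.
cx_1 = 14.5; cy_1 = 11; cz_1 = 8.5; r_1 = 2; cx_2 = 10.5; cy_2 = 9; cz_2 = 2; h_2 = 7.5; cx_3 = 11; cy_3 = 9; cz_3 = 7.5; w_3 = 5; h_3 = 3; cx_4 = 15.5; cy_4 = 10; cz_4 = 5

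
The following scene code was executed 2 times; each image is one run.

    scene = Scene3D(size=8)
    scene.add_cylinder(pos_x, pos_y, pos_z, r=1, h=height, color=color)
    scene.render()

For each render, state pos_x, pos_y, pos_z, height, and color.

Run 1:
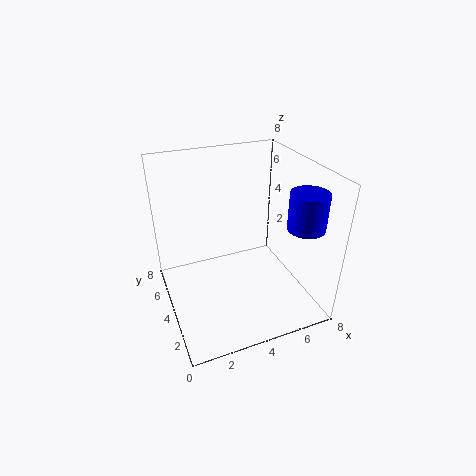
pos_x = 7
pos_y = 2
pos_z = 5
height = 2
color = 'blue'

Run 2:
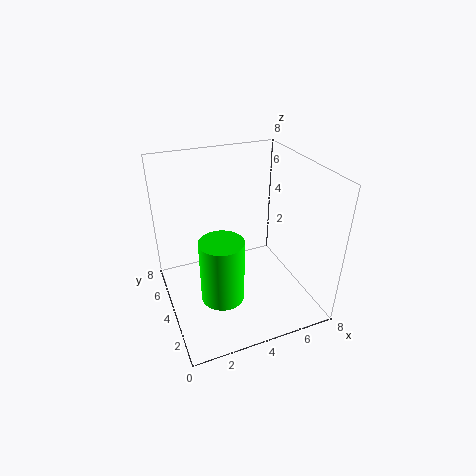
pos_x = 2
pos_y = 1
pos_z = 3
height = 3
color = 'lime'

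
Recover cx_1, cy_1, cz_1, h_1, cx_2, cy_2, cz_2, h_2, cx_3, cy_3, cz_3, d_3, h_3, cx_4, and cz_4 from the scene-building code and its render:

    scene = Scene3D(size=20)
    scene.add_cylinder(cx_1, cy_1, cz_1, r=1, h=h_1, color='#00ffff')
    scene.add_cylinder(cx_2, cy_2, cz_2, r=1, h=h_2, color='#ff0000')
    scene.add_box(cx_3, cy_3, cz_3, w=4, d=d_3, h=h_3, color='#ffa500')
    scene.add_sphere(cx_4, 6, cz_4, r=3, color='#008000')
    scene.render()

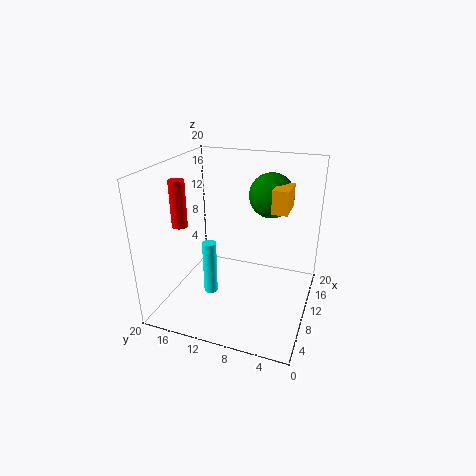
cx_1 = 9, cy_1 = 14, cz_1 = 1, h_1 = 8, cx_2 = 5, cy_2 = 16, cz_2 = 13, h_2 = 6, cx_3 = 8, cy_3 = 3, cz_3 = 15, d_3 = 2, h_3 = 3, cx_4 = 12, cz_4 = 16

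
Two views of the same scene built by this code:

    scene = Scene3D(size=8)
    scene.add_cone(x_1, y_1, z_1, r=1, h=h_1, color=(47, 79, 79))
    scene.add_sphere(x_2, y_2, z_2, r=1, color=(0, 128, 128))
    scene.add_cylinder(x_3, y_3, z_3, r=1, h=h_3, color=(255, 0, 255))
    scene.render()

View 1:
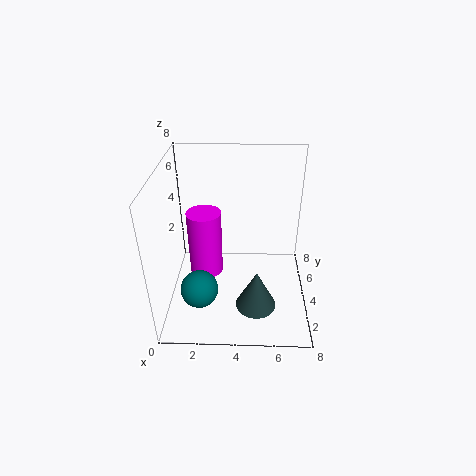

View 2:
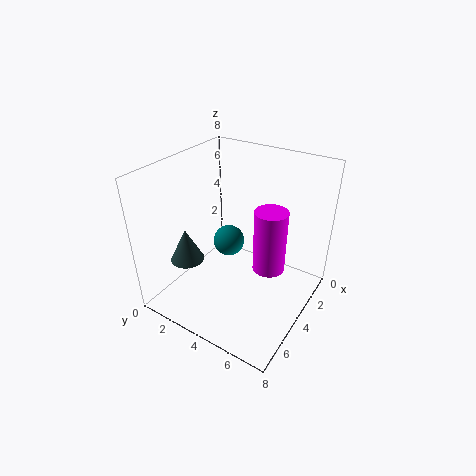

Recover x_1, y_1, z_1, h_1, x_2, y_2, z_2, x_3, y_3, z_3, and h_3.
x_1 = 5; y_1 = 1; z_1 = 2; h_1 = 2; x_2 = 2; y_2 = 2; z_2 = 2; x_3 = 2; y_3 = 5; z_3 = 1; h_3 = 4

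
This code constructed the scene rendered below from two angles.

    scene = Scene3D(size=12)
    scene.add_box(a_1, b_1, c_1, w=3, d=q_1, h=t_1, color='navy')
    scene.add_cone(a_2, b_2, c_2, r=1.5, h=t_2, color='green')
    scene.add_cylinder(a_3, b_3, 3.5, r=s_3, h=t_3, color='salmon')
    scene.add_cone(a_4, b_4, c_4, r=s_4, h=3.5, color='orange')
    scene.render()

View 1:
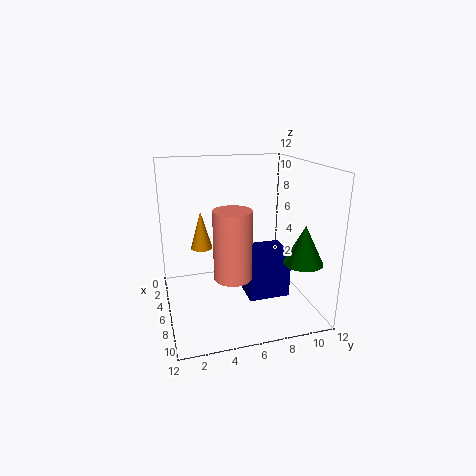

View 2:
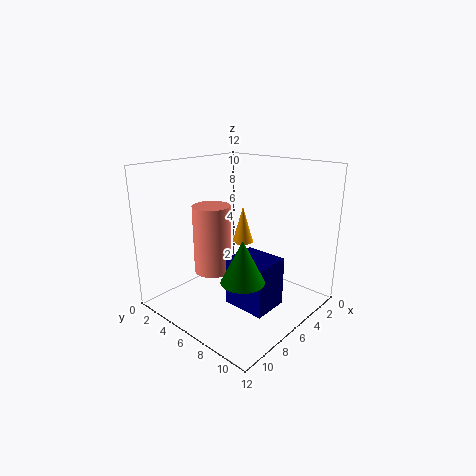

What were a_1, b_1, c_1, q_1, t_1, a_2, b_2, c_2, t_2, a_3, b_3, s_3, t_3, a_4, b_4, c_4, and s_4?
a_1 = 5, b_1 = 6.5, c_1 = 1, q_1 = 3.5, t_1 = 4, a_2 = 10, b_2 = 10, c_2 = 5, t_2 = 3, a_3 = 8, b_3 = 5, s_3 = 1.5, t_3 = 5.5, a_4 = 2.5, b_4 = 3.5, c_4 = 4, s_4 = 1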